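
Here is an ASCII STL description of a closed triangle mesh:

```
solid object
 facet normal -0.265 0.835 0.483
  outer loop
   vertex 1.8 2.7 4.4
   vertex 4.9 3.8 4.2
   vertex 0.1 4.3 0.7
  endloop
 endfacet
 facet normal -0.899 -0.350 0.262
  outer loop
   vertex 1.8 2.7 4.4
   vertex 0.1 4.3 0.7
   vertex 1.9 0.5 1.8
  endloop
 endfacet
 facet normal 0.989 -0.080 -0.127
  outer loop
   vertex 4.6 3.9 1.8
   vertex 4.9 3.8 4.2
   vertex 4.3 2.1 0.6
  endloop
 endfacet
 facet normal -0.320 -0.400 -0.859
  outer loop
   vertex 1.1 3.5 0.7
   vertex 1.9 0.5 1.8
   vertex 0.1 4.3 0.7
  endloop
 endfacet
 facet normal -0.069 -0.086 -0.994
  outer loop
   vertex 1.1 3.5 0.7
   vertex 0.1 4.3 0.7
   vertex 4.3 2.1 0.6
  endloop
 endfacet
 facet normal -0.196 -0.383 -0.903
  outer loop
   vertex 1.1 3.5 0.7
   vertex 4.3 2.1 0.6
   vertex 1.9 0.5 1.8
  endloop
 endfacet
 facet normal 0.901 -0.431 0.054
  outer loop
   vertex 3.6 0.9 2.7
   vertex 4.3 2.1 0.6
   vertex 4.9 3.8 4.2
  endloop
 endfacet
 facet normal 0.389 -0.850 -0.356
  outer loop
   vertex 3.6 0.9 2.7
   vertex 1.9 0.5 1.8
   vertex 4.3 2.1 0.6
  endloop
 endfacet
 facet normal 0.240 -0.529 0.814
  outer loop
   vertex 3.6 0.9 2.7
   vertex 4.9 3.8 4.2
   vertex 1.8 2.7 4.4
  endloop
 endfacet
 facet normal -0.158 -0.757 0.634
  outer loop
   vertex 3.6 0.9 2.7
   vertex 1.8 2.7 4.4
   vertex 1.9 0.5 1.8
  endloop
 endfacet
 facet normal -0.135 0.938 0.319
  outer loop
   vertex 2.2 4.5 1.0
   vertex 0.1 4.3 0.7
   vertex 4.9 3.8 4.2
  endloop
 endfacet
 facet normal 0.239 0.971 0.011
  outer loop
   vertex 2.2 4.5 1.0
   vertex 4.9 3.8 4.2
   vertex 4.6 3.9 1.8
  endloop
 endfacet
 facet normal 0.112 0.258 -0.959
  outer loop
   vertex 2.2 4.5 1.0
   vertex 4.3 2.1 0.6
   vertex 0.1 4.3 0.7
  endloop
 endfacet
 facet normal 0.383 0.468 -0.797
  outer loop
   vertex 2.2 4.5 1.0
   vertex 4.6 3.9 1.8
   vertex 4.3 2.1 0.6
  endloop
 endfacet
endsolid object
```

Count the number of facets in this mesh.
14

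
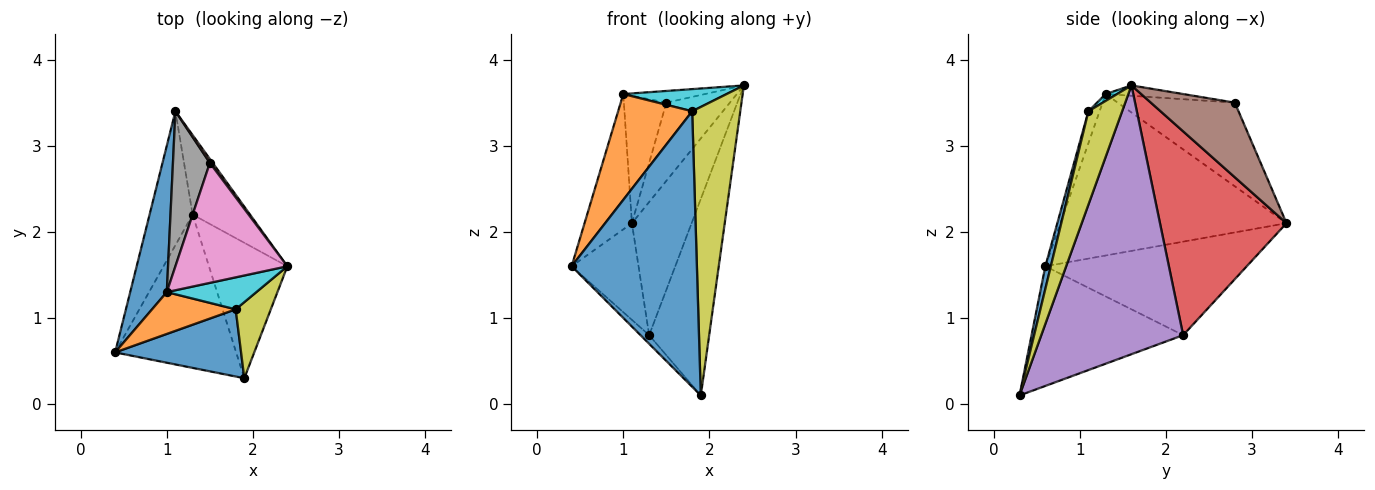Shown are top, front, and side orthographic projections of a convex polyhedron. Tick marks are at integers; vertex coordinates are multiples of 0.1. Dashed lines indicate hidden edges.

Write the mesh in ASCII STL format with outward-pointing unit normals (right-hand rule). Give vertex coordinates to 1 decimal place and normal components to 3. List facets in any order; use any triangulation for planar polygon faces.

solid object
 facet normal -0.956 0.200 0.217
  outer loop
   vertex 1.0 1.3 3.6
   vertex 1.1 3.4 2.1
   vertex 0.4 0.6 1.6
  endloop
 endfacet
 facet normal -0.870 0.289 -0.400
  outer loop
   vertex 1.3 2.2 0.8
   vertex 0.4 0.6 1.6
   vertex 1.1 3.4 2.1
  endloop
 endfacet
 facet normal -0.703 0.040 -0.711
  outer loop
   vertex 1.3 2.2 0.8
   vertex 1.9 0.3 0.1
   vertex 0.4 0.6 1.6
  endloop
 endfacet
 facet normal 0.876 0.414 -0.247
  outer loop
   vertex 1.3 2.2 0.8
   vertex 1.1 3.4 2.1
   vertex 2.4 1.6 3.7
  endloop
 endfacet
 facet normal 0.889 0.376 -0.259
  outer loop
   vertex 1.3 2.2 0.8
   vertex 2.4 1.6 3.7
   vertex 1.9 0.3 0.1
  endloop
 endfacet
 facet normal 0.797 0.603 0.031
  outer loop
   vertex 1.5 2.8 3.5
   vertex 2.4 1.6 3.7
   vertex 1.1 3.4 2.1
  endloop
 endfacet
 facet normal -0.091 0.097 0.991
  outer loop
   vertex 1.5 2.8 3.5
   vertex 1.0 1.3 3.6
   vertex 2.4 1.6 3.7
  endloop
 endfacet
 facet normal -0.868 0.315 0.383
  outer loop
   vertex 1.5 2.8 3.5
   vertex 1.1 3.4 2.1
   vertex 1.0 1.3 3.6
  endloop
 endfacet
 facet normal 0.561 -0.800 0.211
  outer loop
   vertex 1.8 1.1 3.4
   vertex 1.9 0.3 0.1
   vertex 2.4 1.6 3.7
  endloop
 endfacet
 facet normal 0.063 -0.568 0.821
  outer loop
   vertex 1.8 1.1 3.4
   vertex 2.4 1.6 3.7
   vertex 1.0 1.3 3.6
  endloop
 endfacet
 facet normal 0.042 -0.971 0.237
  outer loop
   vertex 1.8 1.1 3.4
   vertex 0.4 0.6 1.6
   vertex 1.9 0.3 0.1
  endloop
 endfacet
 facet normal -0.139 -0.921 0.364
  outer loop
   vertex 1.8 1.1 3.4
   vertex 1.0 1.3 3.6
   vertex 0.4 0.6 1.6
  endloop
 endfacet
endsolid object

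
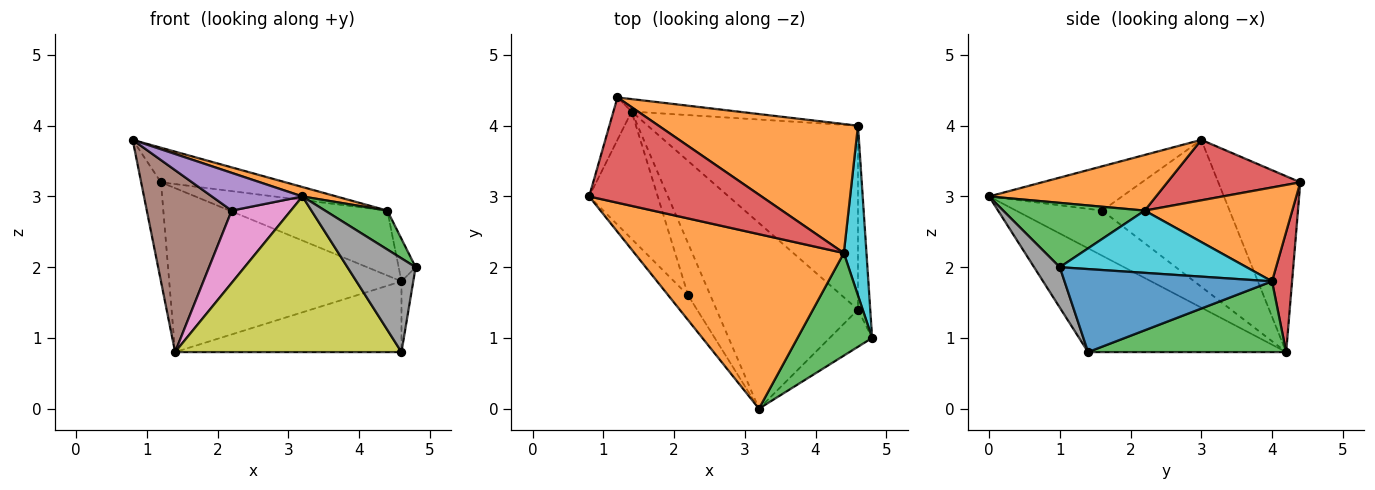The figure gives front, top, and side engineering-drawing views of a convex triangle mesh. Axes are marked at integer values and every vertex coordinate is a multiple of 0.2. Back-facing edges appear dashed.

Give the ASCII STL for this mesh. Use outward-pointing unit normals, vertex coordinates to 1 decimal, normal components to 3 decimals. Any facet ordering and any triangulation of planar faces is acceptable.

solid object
 facet normal -0.967 0.233 -0.100
  outer loop
   vertex 1.2 4.4 3.2
   vertex 1.4 4.2 0.8
   vertex 0.8 3.0 3.8
  endloop
 endfacet
 facet normal 0.256 -0.052 0.965
  outer loop
   vertex 4.4 2.2 2.8
   vertex 0.8 3.0 3.8
   vertex 3.2 0.0 3.0
  endloop
 endfacet
 facet normal 0.628 -0.276 0.728
  outer loop
   vertex 4.4 2.2 2.8
   vertex 3.2 0.0 3.0
   vertex 4.8 1.0 2.0
  endloop
 endfacet
 facet normal 0.316 0.296 0.901
  outer loop
   vertex 4.4 2.2 2.8
   vertex 1.2 4.4 3.2
   vertex 0.8 3.0 3.8
  endloop
 endfacet
 facet normal -0.775 -0.528 -0.346
  outer loop
   vertex 2.2 1.6 2.8
   vertex 3.2 0.0 3.0
   vertex 0.8 3.0 3.8
  endloop
 endfacet
 facet normal -0.776 -0.517 -0.362
  outer loop
   vertex 2.2 1.6 2.8
   vertex 0.8 3.0 3.8
   vertex 1.4 4.2 0.8
  endloop
 endfacet
 facet normal -0.764 -0.524 -0.376
  outer loop
   vertex 2.2 1.6 2.8
   vertex 1.4 4.2 0.8
   vertex 3.2 0.0 3.0
  endloop
 endfacet
 facet normal 0.331 -0.877 -0.348
  outer loop
   vertex 4.6 1.4 0.8
   vertex 4.8 1.0 2.0
   vertex 3.2 0.0 3.0
  endloop
 endfacet
 facet normal -0.490 -0.560 -0.668
  outer loop
   vertex 4.6 1.4 0.8
   vertex 3.2 0.0 3.0
   vertex 1.4 4.2 0.8
  endloop
 endfacet
 facet normal 0.936 0.085 0.341
  outer loop
   vertex 4.6 4.0 1.8
   vertex 4.4 2.2 2.8
   vertex 4.8 1.0 2.0
  endloop
 endfacet
 facet normal 0.988 0.056 -0.146
  outer loop
   vertex 4.6 4.0 1.8
   vertex 4.8 1.0 2.0
   vertex 4.6 1.4 0.8
  endloop
 endfacet
 facet normal 0.388 0.414 0.823
  outer loop
   vertex 4.6 4.0 1.8
   vertex 1.2 4.4 3.2
   vertex 4.4 2.2 2.8
  endloop
 endfacet
 facet normal 0.300 0.342 -0.890
  outer loop
   vertex 4.6 4.0 1.8
   vertex 4.6 1.4 0.8
   vertex 1.4 4.2 0.8
  endloop
 endfacet
 facet normal 0.086 0.993 -0.076
  outer loop
   vertex 4.6 4.0 1.8
   vertex 1.4 4.2 0.8
   vertex 1.2 4.4 3.2
  endloop
 endfacet
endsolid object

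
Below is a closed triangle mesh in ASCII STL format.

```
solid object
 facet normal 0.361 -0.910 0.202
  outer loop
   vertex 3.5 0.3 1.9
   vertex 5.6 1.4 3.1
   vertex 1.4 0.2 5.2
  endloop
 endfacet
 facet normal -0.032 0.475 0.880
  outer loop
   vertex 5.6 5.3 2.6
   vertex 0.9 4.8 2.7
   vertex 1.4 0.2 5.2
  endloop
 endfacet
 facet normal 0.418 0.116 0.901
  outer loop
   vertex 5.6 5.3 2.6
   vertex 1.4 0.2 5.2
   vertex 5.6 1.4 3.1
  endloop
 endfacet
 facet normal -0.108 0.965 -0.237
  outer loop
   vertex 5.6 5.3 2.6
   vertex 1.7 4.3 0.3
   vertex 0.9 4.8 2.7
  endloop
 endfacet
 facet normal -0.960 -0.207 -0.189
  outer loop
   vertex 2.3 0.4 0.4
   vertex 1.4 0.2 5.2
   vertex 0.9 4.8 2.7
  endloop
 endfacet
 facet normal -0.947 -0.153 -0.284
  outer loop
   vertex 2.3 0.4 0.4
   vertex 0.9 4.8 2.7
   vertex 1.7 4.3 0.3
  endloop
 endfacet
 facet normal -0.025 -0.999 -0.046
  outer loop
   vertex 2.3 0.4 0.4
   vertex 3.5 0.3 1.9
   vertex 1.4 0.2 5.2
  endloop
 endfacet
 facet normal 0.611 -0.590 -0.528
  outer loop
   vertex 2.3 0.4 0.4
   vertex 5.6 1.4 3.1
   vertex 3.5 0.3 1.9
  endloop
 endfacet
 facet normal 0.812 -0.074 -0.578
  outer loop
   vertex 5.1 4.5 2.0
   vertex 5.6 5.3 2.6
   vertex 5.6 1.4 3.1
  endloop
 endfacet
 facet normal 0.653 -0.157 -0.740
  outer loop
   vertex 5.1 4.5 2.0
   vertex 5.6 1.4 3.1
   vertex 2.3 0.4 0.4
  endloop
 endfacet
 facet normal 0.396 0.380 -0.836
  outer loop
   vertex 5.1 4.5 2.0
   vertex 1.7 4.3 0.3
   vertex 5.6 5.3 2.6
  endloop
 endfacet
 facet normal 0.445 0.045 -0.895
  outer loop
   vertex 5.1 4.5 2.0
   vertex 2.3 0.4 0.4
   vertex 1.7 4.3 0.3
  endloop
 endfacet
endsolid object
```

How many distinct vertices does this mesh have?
8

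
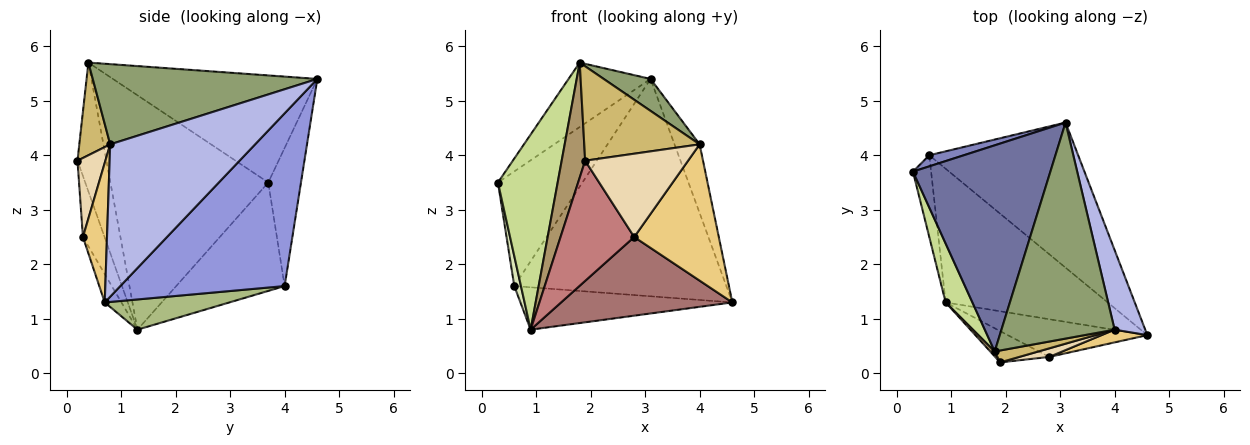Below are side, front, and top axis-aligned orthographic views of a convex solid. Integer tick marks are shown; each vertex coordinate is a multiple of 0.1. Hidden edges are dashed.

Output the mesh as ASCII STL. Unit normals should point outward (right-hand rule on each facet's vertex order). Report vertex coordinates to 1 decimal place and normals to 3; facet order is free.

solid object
 facet normal -0.597 0.239 0.766
  outer loop
   vertex 1.8 0.4 5.7
   vertex 3.1 4.6 5.4
   vertex 0.3 3.7 3.5
  endloop
 endfacet
 facet normal -0.360 0.929 0.090
  outer loop
   vertex 0.6 4.0 1.6
   vertex 0.3 3.7 3.5
   vertex 3.1 4.6 5.4
  endloop
 endfacet
 facet normal 0.542 0.699 -0.467
  outer loop
   vertex 0.6 4.0 1.6
   vertex 3.1 4.6 5.4
   vertex 4.6 0.7 1.3
  endloop
 endfacet
 facet normal 0.967 0.168 0.194
  outer loop
   vertex 4.0 0.8 4.2
   vertex 4.6 0.7 1.3
   vertex 3.1 4.6 5.4
  endloop
 endfacet
 facet normal 0.574 -0.120 0.810
  outer loop
   vertex 4.0 0.8 4.2
   vertex 3.1 4.6 5.4
   vertex 1.8 0.4 5.7
  endloop
 endfacet
 facet normal 0.175 0.298 -0.939
  outer loop
   vertex 0.9 1.3 0.8
   vertex 0.6 4.0 1.6
   vertex 4.6 0.7 1.3
  endloop
 endfacet
 facet normal -0.930 -0.352 0.106
  outer loop
   vertex 0.9 1.3 0.8
   vertex 1.8 0.4 5.7
   vertex 0.3 3.7 3.5
  endloop
 endfacet
 facet normal -0.984 -0.060 -0.165
  outer loop
   vertex 0.9 1.3 0.8
   vertex 0.3 3.7 3.5
   vertex 0.6 4.0 1.6
  endloop
 endfacet
 facet normal -0.776 -0.630 0.027
  outer loop
   vertex 1.9 0.2 3.9
   vertex 1.8 0.4 5.7
   vertex 0.9 1.3 0.8
  endloop
 endfacet
 facet normal 0.257 -0.959 0.121
  outer loop
   vertex 1.9 0.2 3.9
   vertex 4.0 0.8 4.2
   vertex 1.8 0.4 5.7
  endloop
 endfacet
 facet normal 0.272 -0.958 0.089
  outer loop
   vertex 2.8 0.3 2.5
   vertex 4.6 0.7 1.3
   vertex 4.0 0.8 4.2
  endloop
 endfacet
 facet normal 0.260 -0.960 0.099
  outer loop
   vertex 2.8 0.3 2.5
   vertex 4.0 0.8 4.2
   vertex 1.9 0.2 3.9
  endloop
 endfacet
 facet normal -0.087 -0.898 -0.431
  outer loop
   vertex 2.8 0.3 2.5
   vertex 0.9 1.3 0.8
   vertex 4.6 0.7 1.3
  endloop
 endfacet
 facet normal -0.273 -0.931 -0.242
  outer loop
   vertex 2.8 0.3 2.5
   vertex 1.9 0.2 3.9
   vertex 0.9 1.3 0.8
  endloop
 endfacet
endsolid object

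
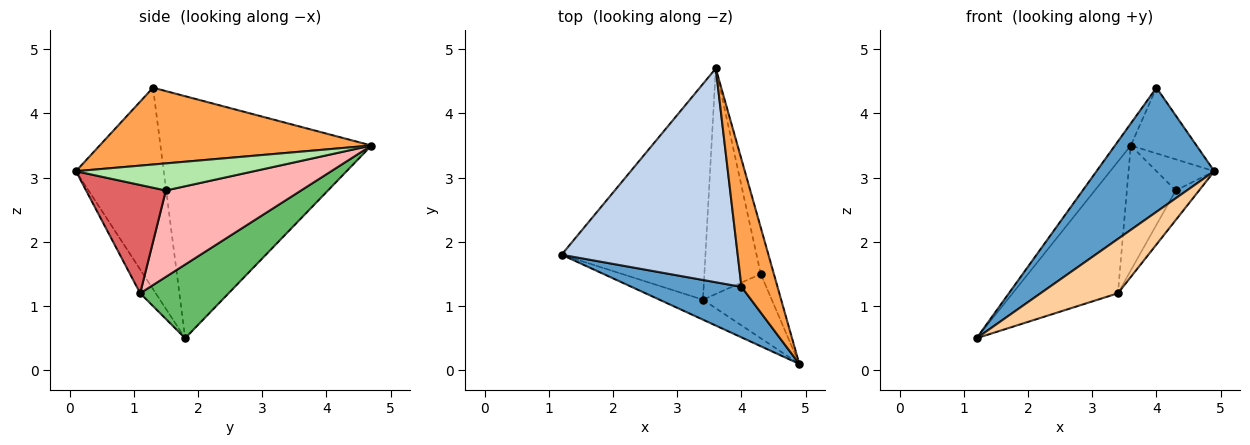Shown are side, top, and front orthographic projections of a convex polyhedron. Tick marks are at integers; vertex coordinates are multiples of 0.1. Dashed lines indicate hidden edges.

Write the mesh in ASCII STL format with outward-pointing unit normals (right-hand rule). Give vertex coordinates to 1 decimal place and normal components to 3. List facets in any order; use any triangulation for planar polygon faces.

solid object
 facet normal -0.568 -0.762 0.310
  outer loop
   vertex 4.0 1.3 4.4
   vertex 1.2 1.8 0.5
   vertex 4.9 0.1 3.1
  endloop
 endfacet
 facet normal -0.807 0.060 0.587
  outer loop
   vertex 4.0 1.3 4.4
   vertex 3.6 4.7 3.5
   vertex 1.2 1.8 0.5
  endloop
 endfacet
 facet normal 0.884 0.214 0.415
  outer loop
   vertex 4.0 1.3 4.4
   vertex 4.9 0.1 3.1
   vertex 3.6 4.7 3.5
  endloop
 endfacet
 facet normal -0.186 -0.922 -0.339
  outer loop
   vertex 3.4 1.1 1.2
   vertex 4.9 0.1 3.1
   vertex 1.2 1.8 0.5
  endloop
 endfacet
 facet normal 0.401 0.477 -0.782
  outer loop
   vertex 3.4 1.1 1.2
   vertex 1.2 1.8 0.5
   vertex 3.6 4.7 3.5
  endloop
 endfacet
 facet normal 0.864 0.281 -0.419
  outer loop
   vertex 4.3 1.5 2.8
   vertex 3.6 4.7 3.5
   vertex 4.9 0.1 3.1
  endloop
 endfacet
 facet normal 0.819 0.240 -0.521
  outer loop
   vertex 4.3 1.5 2.8
   vertex 4.9 0.1 3.1
   vertex 3.4 1.1 1.2
  endloop
 endfacet
 facet normal 0.801 0.290 -0.523
  outer loop
   vertex 4.3 1.5 2.8
   vertex 3.4 1.1 1.2
   vertex 3.6 4.7 3.5
  endloop
 endfacet
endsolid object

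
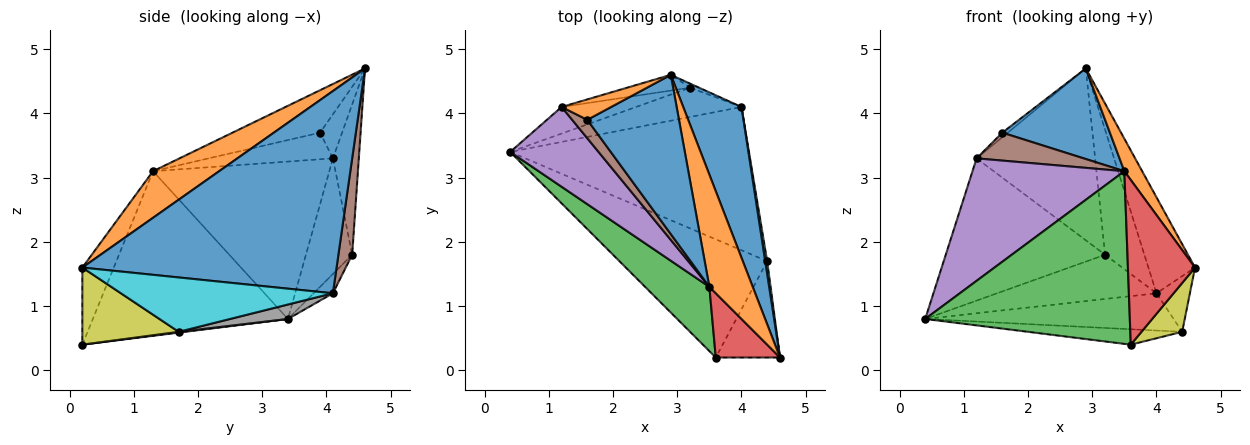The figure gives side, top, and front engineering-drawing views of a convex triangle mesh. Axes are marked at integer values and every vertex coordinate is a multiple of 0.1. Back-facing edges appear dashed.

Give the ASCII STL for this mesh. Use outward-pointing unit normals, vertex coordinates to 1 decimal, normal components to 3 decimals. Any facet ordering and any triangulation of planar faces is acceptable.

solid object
 facet normal 0.946 0.174 0.273
  outer loop
   vertex 4.0 4.1 1.2
   vertex 2.9 4.6 4.7
   vertex 4.6 0.2 1.6
  endloop
 endfacet
 facet normal 0.718 -0.194 0.669
  outer loop
   vertex 3.5 1.3 3.1
   vertex 4.6 0.2 1.6
   vertex 2.9 4.6 4.7
  endloop
 endfacet
 facet normal -0.666 -0.699 0.260
  outer loop
   vertex 3.5 1.3 3.1
   vertex 0.4 3.4 0.8
   vertex 3.6 0.2 0.4
  endloop
 endfacet
 facet normal -0.400 -0.854 0.333
  outer loop
   vertex 3.5 1.3 3.1
   vertex 3.6 0.2 0.4
   vertex 4.6 0.2 1.6
  endloop
 endfacet
 facet normal -0.100 0.830 -0.549
  outer loop
   vertex 3.2 4.4 1.8
   vertex 4.0 4.1 1.2
   vertex 0.4 3.4 0.8
  endloop
 endfacet
 facet normal 0.331 0.943 -0.031
  outer loop
   vertex 3.2 4.4 1.8
   vertex 2.9 4.6 4.7
   vertex 4.0 4.1 1.2
  endloop
 endfacet
 facet normal 0.005 0.129 -0.992
  outer loop
   vertex 4.4 1.7 0.6
   vertex 3.6 0.2 0.4
   vertex 0.4 3.4 0.8
  endloop
 endfacet
 facet normal 0.058 0.251 -0.966
  outer loop
   vertex 4.4 1.7 0.6
   vertex 0.4 3.4 0.8
   vertex 4.0 4.1 1.2
  endloop
 endfacet
 facet normal 0.731 -0.309 -0.609
  outer loop
   vertex 4.4 1.7 0.6
   vertex 4.6 0.2 1.6
   vertex 3.6 0.2 0.4
  endloop
 endfacet
 facet normal 0.987 0.156 0.036
  outer loop
   vertex 4.4 1.7 0.6
   vertex 4.0 4.1 1.2
   vertex 4.6 0.2 1.6
  endloop
 endfacet
 facet normal -0.373 -0.459 0.806
  outer loop
   vertex 1.6 3.9 3.7
   vertex 3.5 1.3 3.1
   vertex 2.9 4.6 4.7
  endloop
 endfacet
 facet normal -0.655 0.164 0.737
  outer loop
   vertex 1.2 4.1 3.3
   vertex 1.6 3.9 3.7
   vertex 2.9 4.6 4.7
  endloop
 endfacet
 facet normal -0.274 0.945 -0.177
  outer loop
   vertex 1.2 4.1 3.3
   vertex 3.2 4.4 1.8
   vertex 0.4 3.4 0.8
  endloop
 endfacet
 facet normal -0.213 0.973 -0.089
  outer loop
   vertex 1.2 4.1 3.3
   vertex 2.9 4.6 4.7
   vertex 3.2 4.4 1.8
  endloop
 endfacet
 facet normal -0.697 -0.601 0.391
  outer loop
   vertex 1.2 4.1 3.3
   vertex 0.4 3.4 0.8
   vertex 3.5 1.3 3.1
  endloop
 endfacet
 facet normal -0.696 -0.600 0.396
  outer loop
   vertex 1.2 4.1 3.3
   vertex 3.5 1.3 3.1
   vertex 1.6 3.9 3.7
  endloop
 endfacet
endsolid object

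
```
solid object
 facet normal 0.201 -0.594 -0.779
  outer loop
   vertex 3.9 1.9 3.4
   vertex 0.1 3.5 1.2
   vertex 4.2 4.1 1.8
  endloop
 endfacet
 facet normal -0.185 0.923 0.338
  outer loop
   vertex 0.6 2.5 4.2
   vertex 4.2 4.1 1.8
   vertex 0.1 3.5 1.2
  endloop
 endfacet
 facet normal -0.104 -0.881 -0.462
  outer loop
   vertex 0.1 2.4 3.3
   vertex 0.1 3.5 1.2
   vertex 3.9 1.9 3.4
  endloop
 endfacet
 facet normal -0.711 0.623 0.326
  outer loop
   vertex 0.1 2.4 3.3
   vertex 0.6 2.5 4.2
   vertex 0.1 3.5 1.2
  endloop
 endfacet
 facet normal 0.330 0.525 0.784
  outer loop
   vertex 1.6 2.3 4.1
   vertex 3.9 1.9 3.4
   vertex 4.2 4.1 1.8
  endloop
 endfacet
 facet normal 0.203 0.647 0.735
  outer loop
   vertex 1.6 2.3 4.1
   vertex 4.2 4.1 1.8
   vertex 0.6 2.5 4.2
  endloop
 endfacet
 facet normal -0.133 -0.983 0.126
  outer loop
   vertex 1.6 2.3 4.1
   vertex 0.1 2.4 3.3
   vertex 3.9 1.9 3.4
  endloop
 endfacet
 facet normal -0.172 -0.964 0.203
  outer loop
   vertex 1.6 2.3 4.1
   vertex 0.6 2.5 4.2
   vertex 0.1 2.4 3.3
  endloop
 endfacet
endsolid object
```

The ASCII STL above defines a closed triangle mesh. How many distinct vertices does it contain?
6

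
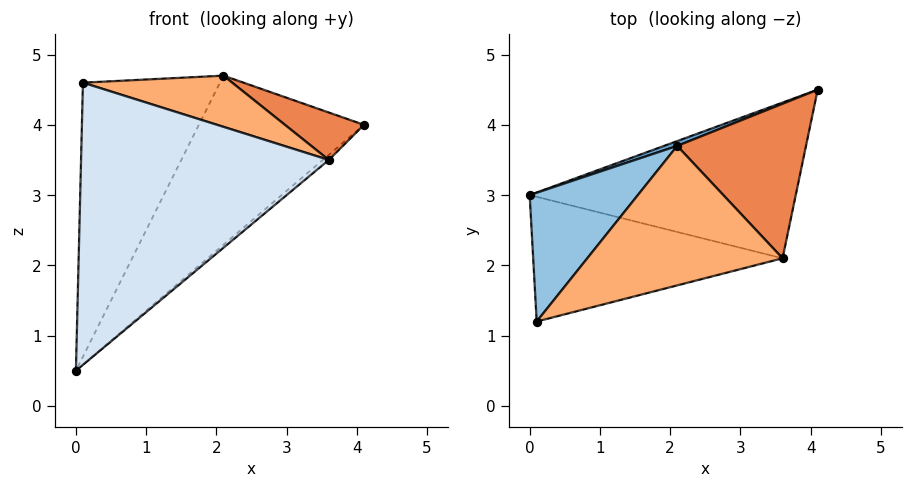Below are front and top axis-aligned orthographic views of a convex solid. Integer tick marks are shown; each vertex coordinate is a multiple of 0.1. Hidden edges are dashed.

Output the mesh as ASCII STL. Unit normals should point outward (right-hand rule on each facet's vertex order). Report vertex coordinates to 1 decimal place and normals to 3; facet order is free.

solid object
 facet normal -0.363 0.931 0.026
  outer loop
   vertex 2.1 3.7 4.7
   vertex 4.1 4.5 4.0
   vertex 0.0 3.0 0.5
  endloop
 endfacet
 facet normal -0.755 0.593 0.279
  outer loop
   vertex 2.1 3.7 4.7
   vertex 0.0 3.0 0.5
   vertex 0.1 1.2 4.6
  endloop
 endfacet
 facet normal 0.644 0.025 -0.765
  outer loop
   vertex 3.6 2.1 3.5
   vertex 0.0 3.0 0.5
   vertex 4.1 4.5 4.0
  endloop
 endfacet
 facet normal 0.108 -0.909 -0.402
  outer loop
   vertex 3.6 2.1 3.5
   vertex 0.1 1.2 4.6
   vertex 0.0 3.0 0.5
  endloop
 endfacet
 facet normal 0.412 -0.267 0.871
  outer loop
   vertex 3.6 2.1 3.5
   vertex 4.1 4.5 4.0
   vertex 2.1 3.7 4.7
  endloop
 endfacet
 facet normal 0.358 -0.322 0.877
  outer loop
   vertex 3.6 2.1 3.5
   vertex 2.1 3.7 4.7
   vertex 0.1 1.2 4.6
  endloop
 endfacet
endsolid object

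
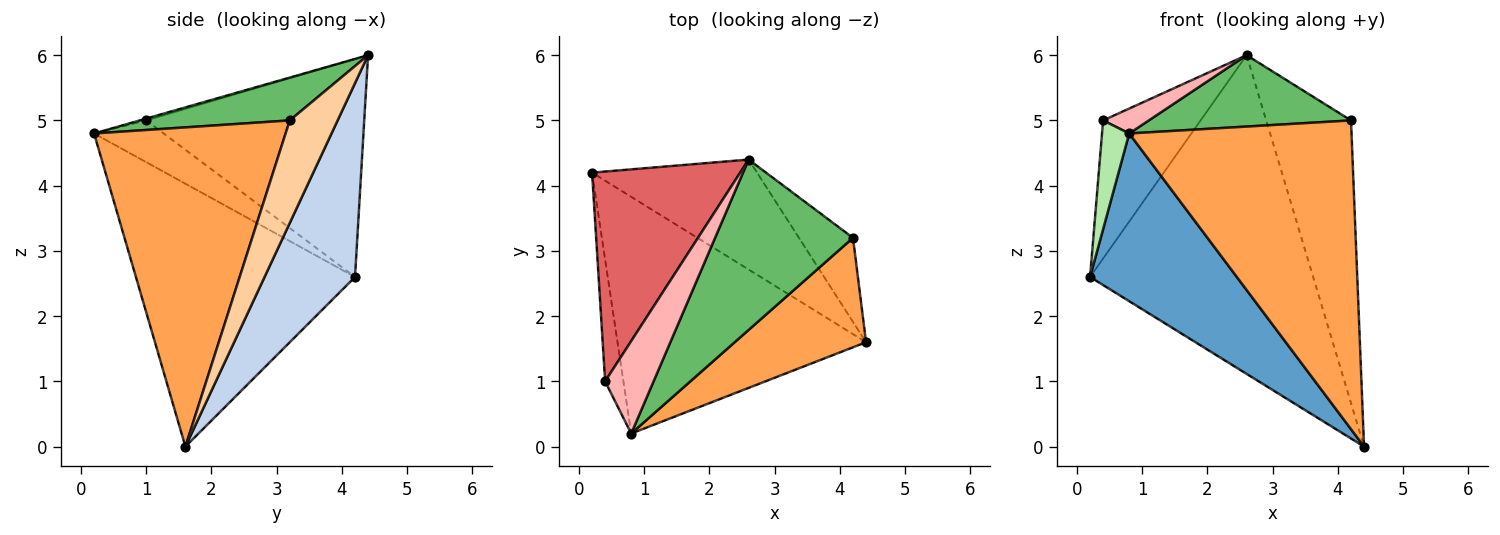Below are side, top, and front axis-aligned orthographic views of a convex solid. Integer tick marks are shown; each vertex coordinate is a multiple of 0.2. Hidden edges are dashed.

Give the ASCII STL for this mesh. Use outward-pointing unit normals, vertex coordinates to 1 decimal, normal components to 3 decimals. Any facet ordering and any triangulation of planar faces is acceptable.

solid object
 facet normal -0.653 -0.438 -0.618
  outer loop
   vertex 0.8 0.2 4.8
   vertex 0.2 4.2 2.6
   vertex 4.4 1.6 0.0
  endloop
 endfacet
 facet normal 0.358 0.883 -0.305
  outer loop
   vertex 2.6 4.4 6.0
   vertex 4.4 1.6 0.0
   vertex 0.2 4.2 2.6
  endloop
 endfacet
 facet normal 0.630 -0.732 0.259
  outer loop
   vertex 4.2 3.2 5.0
   vertex 0.8 0.2 4.8
   vertex 4.4 1.6 0.0
  endloop
 endfacet
 facet normal 0.476 0.843 -0.251
  outer loop
   vertex 4.2 3.2 5.0
   vertex 4.4 1.6 0.0
   vertex 2.6 4.4 6.0
  endloop
 endfacet
 facet normal 0.276 -0.371 0.887
  outer loop
   vertex 4.2 3.2 5.0
   vertex 2.6 4.4 6.0
   vertex 0.8 0.2 4.8
  endloop
 endfacet
 facet normal -0.863 -0.337 -0.377
  outer loop
   vertex 0.4 1.0 5.0
   vertex 0.2 4.2 2.6
   vertex 0.8 0.2 4.8
  endloop
 endfacet
 facet normal -0.776 0.347 0.527
  outer loop
   vertex 0.4 1.0 5.0
   vertex 2.6 4.4 6.0
   vertex 0.2 4.2 2.6
  endloop
 endfacet
 facet normal -0.037 -0.260 0.965
  outer loop
   vertex 0.4 1.0 5.0
   vertex 0.8 0.2 4.8
   vertex 2.6 4.4 6.0
  endloop
 endfacet
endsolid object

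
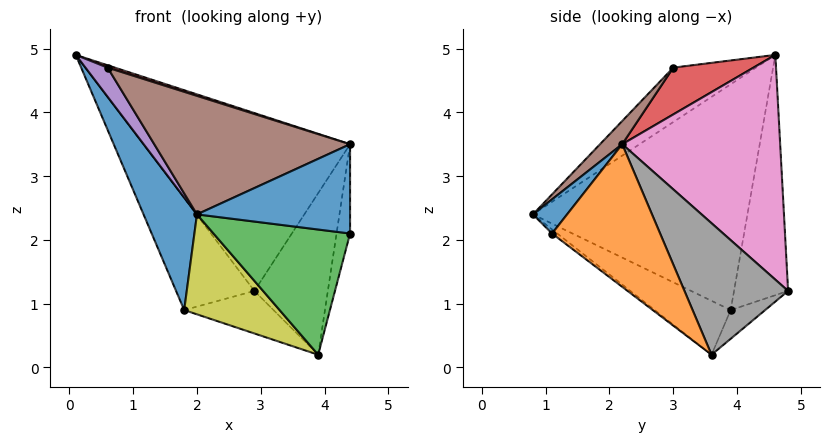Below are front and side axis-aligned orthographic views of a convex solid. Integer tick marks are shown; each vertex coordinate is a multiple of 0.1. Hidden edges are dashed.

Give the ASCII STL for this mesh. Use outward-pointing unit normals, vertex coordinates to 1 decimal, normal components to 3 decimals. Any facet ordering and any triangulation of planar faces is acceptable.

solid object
 facet normal 0.173 -0.774 0.609
  outer loop
   vertex 4.4 1.1 2.1
   vertex 4.4 2.2 3.5
   vertex 2.0 0.8 2.4
  endloop
 endfacet
 facet normal 0.988 0.124 -0.097
  outer loop
   vertex 4.4 1.1 2.1
   vertex 3.9 3.6 0.2
   vertex 4.4 2.2 3.5
  endloop
 endfacet
 facet normal -0.023 -0.608 -0.794
  outer loop
   vertex 4.4 1.1 2.1
   vertex 2.0 0.8 2.4
   vertex 3.9 3.6 0.2
  endloop
 endfacet
 facet normal 0.296 -0.027 0.955
  outer loop
   vertex 0.6 3.0 4.7
   vertex 4.4 2.2 3.5
   vertex 0.1 4.6 4.9
  endloop
 endfacet
 facet normal -0.914 -0.246 -0.322
  outer loop
   vertex 0.6 3.0 4.7
   vertex 0.1 4.6 4.9
   vertex 2.0 0.8 2.4
  endloop
 endfacet
 facet normal 0.079 -0.696 0.714
  outer loop
   vertex 0.6 3.0 4.7
   vertex 2.0 0.8 2.4
   vertex 4.4 2.2 3.5
  endloop
 endfacet
 facet normal 0.542 0.710 0.449
  outer loop
   vertex 2.9 4.8 1.2
   vertex 0.1 4.6 4.9
   vertex 4.4 2.2 3.5
  endloop
 endfacet
 facet normal 0.810 0.574 0.121
  outer loop
   vertex 2.9 4.8 1.2
   vertex 4.4 2.2 3.5
   vertex 3.9 3.6 0.2
  endloop
 endfacet
 facet normal -0.340 -0.427 -0.838
  outer loop
   vertex 1.8 3.9 0.9
   vertex 3.9 3.6 0.2
   vertex 2.0 0.8 2.4
  endloop
 endfacet
 facet normal -0.202 0.522 -0.828
  outer loop
   vertex 1.8 3.9 0.9
   vertex 2.9 4.8 1.2
   vertex 3.9 3.6 0.2
  endloop
 endfacet
 facet normal -0.910 -0.227 -0.347
  outer loop
   vertex 1.8 3.9 0.9
   vertex 2.0 0.8 2.4
   vertex 0.1 4.6 4.9
  endloop
 endfacet
 facet normal -0.530 0.768 -0.360
  outer loop
   vertex 1.8 3.9 0.9
   vertex 0.1 4.6 4.9
   vertex 2.9 4.8 1.2
  endloop
 endfacet
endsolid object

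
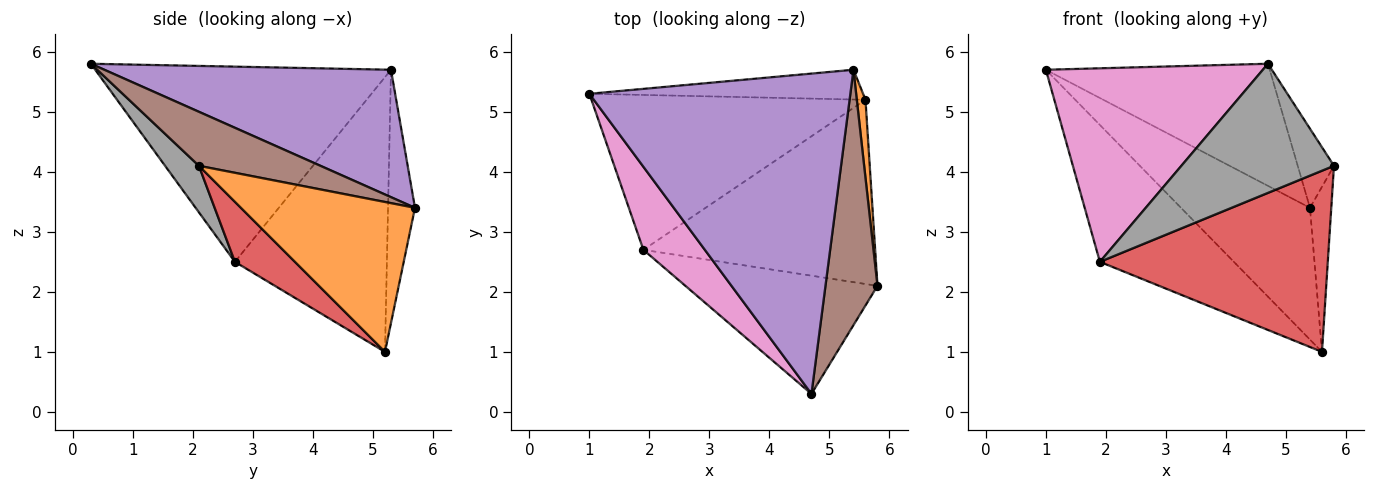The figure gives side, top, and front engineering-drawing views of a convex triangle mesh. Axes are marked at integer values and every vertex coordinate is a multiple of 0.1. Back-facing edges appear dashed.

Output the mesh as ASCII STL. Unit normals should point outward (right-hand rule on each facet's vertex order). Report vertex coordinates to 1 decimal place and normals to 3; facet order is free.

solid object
 facet normal -0.200 0.956 -0.216
  outer loop
   vertex 5.6 5.2 1.0
   vertex 1.0 5.3 5.7
   vertex 5.4 5.7 3.4
  endloop
 endfacet
 facet normal 0.991 0.121 0.057
  outer loop
   vertex 5.6 5.2 1.0
   vertex 5.4 5.7 3.4
   vertex 5.8 2.1 4.1
  endloop
 endfacet
 facet normal -0.601 0.529 -0.599
  outer loop
   vertex 1.9 2.7 2.5
   vertex 1.0 5.3 5.7
   vertex 5.6 5.2 1.0
  endloop
 endfacet
 facet normal 0.182 -0.689 -0.701
  outer loop
   vertex 1.9 2.7 2.5
   vertex 5.6 5.2 1.0
   vertex 5.8 2.1 4.1
  endloop
 endfacet
 facet normal 0.415 0.324 0.850
  outer loop
   vertex 4.7 0.3 5.8
   vertex 5.4 5.7 3.4
   vertex 1.0 5.3 5.7
  endloop
 endfacet
 facet normal 0.704 0.210 0.678
  outer loop
   vertex 4.7 0.3 5.8
   vertex 5.8 2.1 4.1
   vertex 5.4 5.7 3.4
  endloop
 endfacet
 facet normal -0.781 -0.573 0.246
  outer loop
   vertex 4.7 0.3 5.8
   vertex 1.0 5.3 5.7
   vertex 1.9 2.7 2.5
  endloop
 endfacet
 facet normal 0.161 -0.728 -0.666
  outer loop
   vertex 4.7 0.3 5.8
   vertex 1.9 2.7 2.5
   vertex 5.8 2.1 4.1
  endloop
 endfacet
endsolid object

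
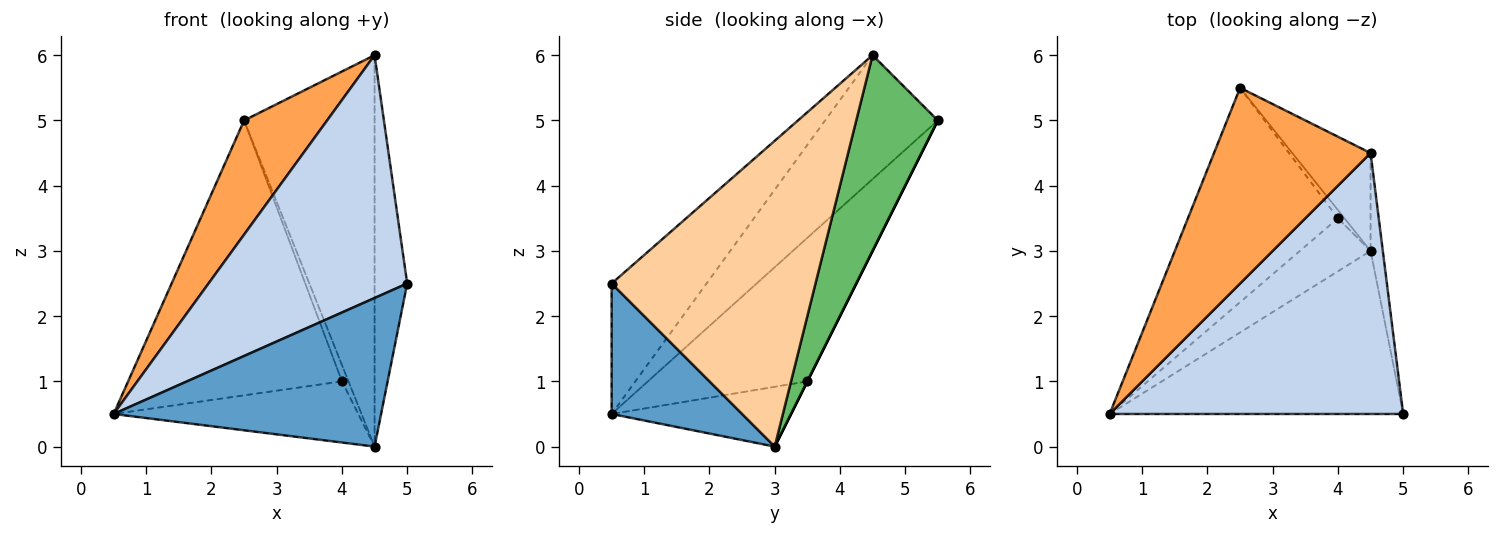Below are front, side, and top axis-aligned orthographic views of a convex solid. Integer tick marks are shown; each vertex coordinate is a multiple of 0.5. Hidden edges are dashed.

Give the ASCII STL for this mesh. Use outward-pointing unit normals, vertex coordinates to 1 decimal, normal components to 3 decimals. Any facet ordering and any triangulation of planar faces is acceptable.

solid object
 facet normal 0.312 -0.640 -0.702
  outer loop
   vertex 4.5 3.0 0.0
   vertex 5.0 0.5 2.5
   vertex 0.5 0.5 0.5
  endloop
 endfacet
 facet normal -0.309 -0.648 0.696
  outer loop
   vertex 4.5 4.5 6.0
   vertex 0.5 0.5 0.5
   vertex 5.0 0.5 2.5
  endloop
 endfacet
 facet normal -0.564 -0.416 0.713
  outer loop
   vertex 4.5 4.5 6.0
   vertex 2.5 5.5 5.0
   vertex 0.5 0.5 0.5
  endloop
 endfacet
 facet normal 0.987 0.158 -0.039
  outer loop
   vertex 4.5 4.5 6.0
   vertex 5.0 0.5 2.5
   vertex 4.5 3.0 0.0
  endloop
 endfacet
 facet normal 0.518 0.830 -0.207
  outer loop
   vertex 4.5 4.5 6.0
   vertex 4.5 3.0 0.0
   vertex 2.5 5.5 5.0
  endloop
 endfacet
 facet normal -0.507 0.680 -0.530
  outer loop
   vertex 4.0 3.5 1.0
   vertex 0.5 0.5 0.5
   vertex 2.5 5.5 5.0
  endloop
 endfacet
 facet normal -0.485 0.661 -0.573
  outer loop
   vertex 4.0 3.5 1.0
   vertex 4.5 3.0 0.0
   vertex 0.5 0.5 0.5
  endloop
 endfacet
 facet normal 0.000 0.894 -0.447
  outer loop
   vertex 4.0 3.5 1.0
   vertex 2.5 5.5 5.0
   vertex 4.5 3.0 0.0
  endloop
 endfacet
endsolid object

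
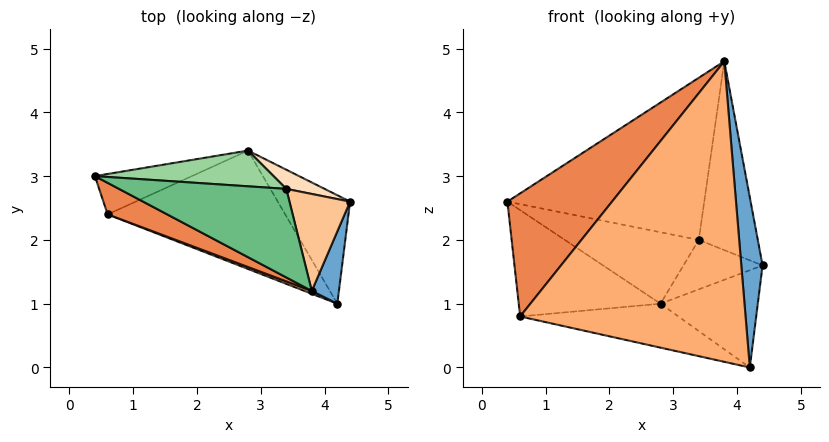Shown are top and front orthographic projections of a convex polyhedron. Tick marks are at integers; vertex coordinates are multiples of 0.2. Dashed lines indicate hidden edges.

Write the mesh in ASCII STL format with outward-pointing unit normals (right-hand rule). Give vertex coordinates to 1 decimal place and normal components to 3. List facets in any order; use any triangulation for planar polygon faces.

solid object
 facet normal 0.973 -0.212 0.090
  outer loop
   vertex 3.8 1.2 4.8
   vertex 4.2 1.0 0.0
   vertex 4.4 2.6 1.6
  endloop
 endfacet
 facet normal 0.523 0.569 -0.635
  outer loop
   vertex 2.8 3.4 1.0
   vertex 4.4 2.6 1.6
   vertex 4.2 1.0 0.0
  endloop
 endfacet
 facet normal -0.365 0.870 -0.331
  outer loop
   vertex 0.6 2.4 0.8
   vertex 0.4 3.0 2.6
   vertex 2.8 3.4 1.0
  endloop
 endfacet
 facet normal -0.073 0.347 -0.935
  outer loop
   vertex 0.6 2.4 0.8
   vertex 2.8 3.4 1.0
   vertex 4.2 1.0 0.0
  endloop
 endfacet
 facet normal -0.559 -0.804 0.206
  outer loop
   vertex 0.6 2.4 0.8
   vertex 3.8 1.2 4.8
   vertex 0.4 3.0 2.6
  endloop
 endfacet
 facet normal -0.361 -0.933 0.009
  outer loop
   vertex 0.6 2.4 0.8
   vertex 4.2 1.0 0.0
   vertex 3.8 1.2 4.8
  endloop
 endfacet
 facet normal 0.339 0.837 0.430
  outer loop
   vertex 3.4 2.8 2.0
   vertex 3.8 1.2 4.8
   vertex 4.4 2.6 1.6
  endloop
 endfacet
 facet normal 0.314 0.885 0.343
  outer loop
   vertex 3.4 2.8 2.0
   vertex 4.4 2.6 1.6
   vertex 2.8 3.4 1.0
  endloop
 endfacet
 facet normal 0.153 0.867 0.474
  outer loop
   vertex 3.4 2.8 2.0
   vertex 0.4 3.0 2.6
   vertex 3.8 1.2 4.8
  endloop
 endfacet
 facet normal 0.147 0.885 0.442
  outer loop
   vertex 3.4 2.8 2.0
   vertex 2.8 3.4 1.0
   vertex 0.4 3.0 2.6
  endloop
 endfacet
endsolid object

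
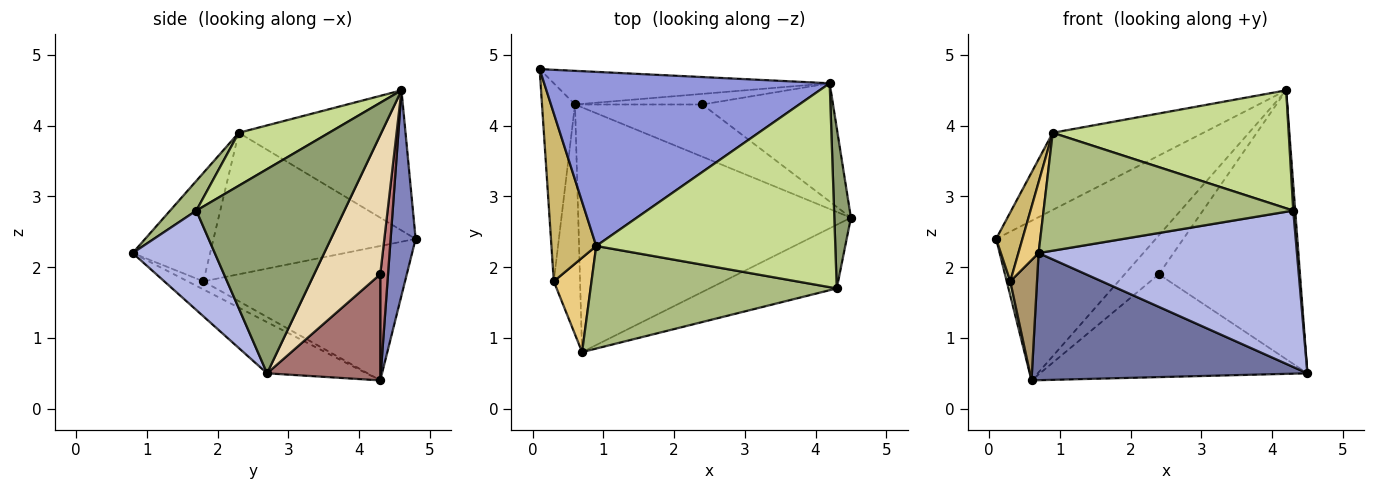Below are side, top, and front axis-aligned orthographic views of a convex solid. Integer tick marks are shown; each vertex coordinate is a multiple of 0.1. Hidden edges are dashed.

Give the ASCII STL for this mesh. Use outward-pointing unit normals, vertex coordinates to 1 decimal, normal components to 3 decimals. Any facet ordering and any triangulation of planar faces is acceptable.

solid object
 facet normal -0.164 -0.455 -0.875
  outer loop
   vertex 0.6 4.3 0.4
   vertex 4.5 2.7 0.5
   vertex 0.7 0.8 2.2
  endloop
 endfacet
 facet normal 0.152 0.967 -0.204
  outer loop
   vertex 0.6 4.3 0.4
   vertex 0.1 4.8 2.4
   vertex 4.2 4.6 4.5
  endloop
 endfacet
 facet normal -0.409 0.370 0.834
  outer loop
   vertex 0.9 2.3 3.9
   vertex 4.2 4.6 4.5
   vertex 0.1 4.8 2.4
  endloop
 endfacet
 facet normal 0.282 -0.888 -0.362
  outer loop
   vertex 4.3 1.7 2.8
   vertex 0.7 0.8 2.2
   vertex 4.5 2.7 0.5
  endloop
 endfacet
 facet normal 0.997 -0.013 0.081
  outer loop
   vertex 4.3 1.7 2.8
   vertex 4.5 2.7 0.5
   vertex 4.2 4.6 4.5
  endloop
 endfacet
 facet normal 0.079 -0.752 0.654
  outer loop
   vertex 4.3 1.7 2.8
   vertex 0.9 2.3 3.9
   vertex 0.7 0.8 2.2
  endloop
 endfacet
 facet normal 0.188 -0.492 0.850
  outer loop
   vertex 4.3 1.7 2.8
   vertex 4.2 4.6 4.5
   vertex 0.9 2.3 3.9
  endloop
 endfacet
 facet normal -0.971 -0.017 -0.238
  outer loop
   vertex 0.3 1.8 1.8
   vertex 0.1 4.8 2.4
   vertex 0.6 4.3 0.4
  endloop
 endfacet
 facet normal -0.263 -0.447 -0.855
  outer loop
   vertex 0.3 1.8 1.8
   vertex 0.6 4.3 0.4
   vertex 0.7 0.8 2.2
  endloop
 endfacet
 facet normal -0.946 -0.123 0.300
  outer loop
   vertex 0.3 1.8 1.8
   vertex 0.9 2.3 3.9
   vertex 0.1 4.8 2.4
  endloop
 endfacet
 facet normal -0.917 -0.239 0.319
  outer loop
   vertex 0.3 1.8 1.8
   vertex 0.7 0.8 2.2
   vertex 0.9 2.3 3.9
  endloop
 endfacet
 facet normal 0.394 0.841 -0.370
  outer loop
   vertex 2.4 4.3 1.9
   vertex 4.2 4.6 4.5
   vertex 4.5 2.7 0.5
  endloop
 endfacet
 facet normal 0.353 0.834 -0.424
  outer loop
   vertex 2.4 4.3 1.9
   vertex 4.5 2.7 0.5
   vertex 0.6 4.3 0.4
  endloop
 endfacet
 facet normal 0.214 0.942 -0.257
  outer loop
   vertex 2.4 4.3 1.9
   vertex 0.6 4.3 0.4
   vertex 4.2 4.6 4.5
  endloop
 endfacet
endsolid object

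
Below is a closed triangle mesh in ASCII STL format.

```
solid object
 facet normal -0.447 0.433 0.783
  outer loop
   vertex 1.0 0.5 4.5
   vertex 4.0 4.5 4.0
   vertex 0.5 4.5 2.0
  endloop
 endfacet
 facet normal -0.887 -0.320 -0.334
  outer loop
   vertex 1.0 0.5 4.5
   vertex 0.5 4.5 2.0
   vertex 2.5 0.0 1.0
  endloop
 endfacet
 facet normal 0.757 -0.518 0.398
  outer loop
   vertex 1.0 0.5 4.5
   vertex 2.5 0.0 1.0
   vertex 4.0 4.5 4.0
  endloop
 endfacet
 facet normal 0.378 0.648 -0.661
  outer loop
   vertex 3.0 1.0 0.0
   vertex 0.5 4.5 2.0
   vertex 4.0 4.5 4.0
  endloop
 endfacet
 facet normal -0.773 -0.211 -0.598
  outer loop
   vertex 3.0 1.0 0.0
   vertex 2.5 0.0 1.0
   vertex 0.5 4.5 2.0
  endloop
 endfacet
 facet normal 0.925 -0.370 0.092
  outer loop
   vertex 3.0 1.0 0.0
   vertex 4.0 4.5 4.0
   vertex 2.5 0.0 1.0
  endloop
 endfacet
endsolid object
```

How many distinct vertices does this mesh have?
5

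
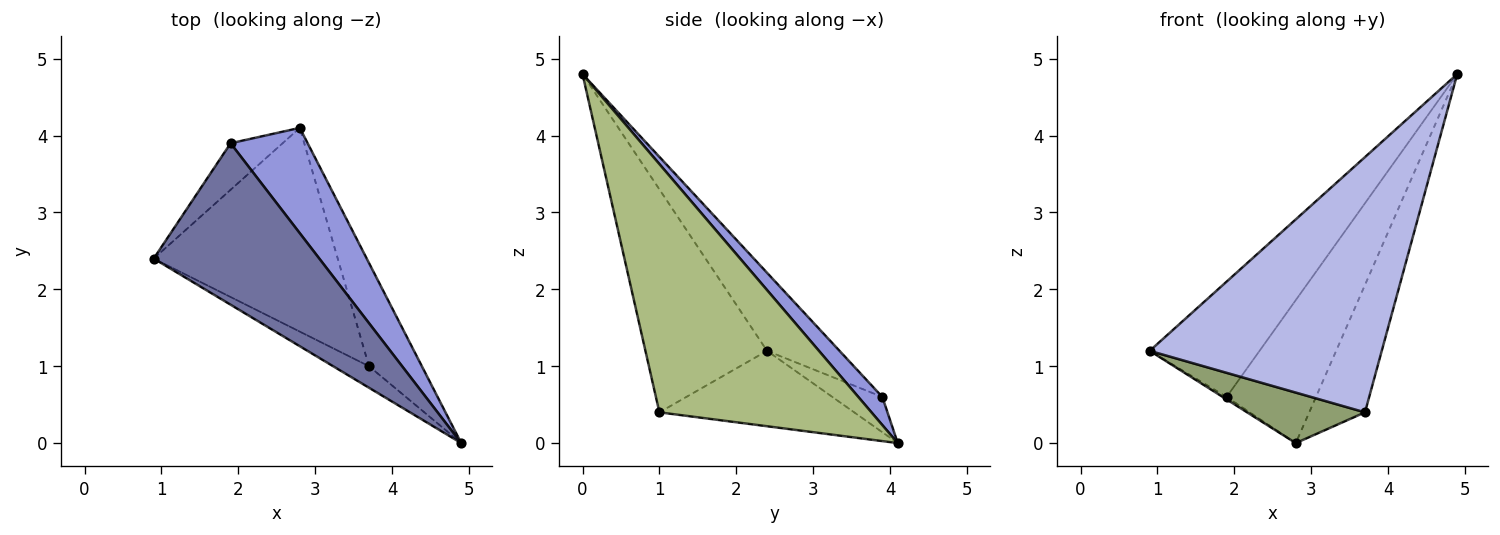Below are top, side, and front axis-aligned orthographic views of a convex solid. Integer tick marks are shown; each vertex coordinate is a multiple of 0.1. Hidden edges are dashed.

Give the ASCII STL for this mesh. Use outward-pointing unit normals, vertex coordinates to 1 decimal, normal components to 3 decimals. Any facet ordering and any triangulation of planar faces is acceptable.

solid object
 facet normal -0.358 0.543 0.760
  outer loop
   vertex 1.9 3.9 0.6
   vertex 0.9 2.4 1.2
   vertex 4.9 0.0 4.8
  endloop
 endfacet
 facet normal -0.561 0.043 -0.827
  outer loop
   vertex 1.9 3.9 0.6
   vertex 2.8 4.1 0.0
   vertex 0.9 2.4 1.2
  endloop
 endfacet
 facet normal 0.212 0.787 0.580
  outer loop
   vertex 1.9 3.9 0.6
   vertex 4.9 0.0 4.8
   vertex 2.8 4.1 0.0
  endloop
 endfacet
 facet normal -0.463 -0.883 -0.074
  outer loop
   vertex 3.7 1.0 0.4
   vertex 4.9 0.0 4.8
   vertex 0.9 2.4 1.2
  endloop
 endfacet
 facet normal -0.370 -0.224 -0.902
  outer loop
   vertex 3.7 1.0 0.4
   vertex 0.9 2.4 1.2
   vertex 2.8 4.1 0.0
  endloop
 endfacet
 facet normal 0.947 0.249 -0.202
  outer loop
   vertex 3.7 1.0 0.4
   vertex 2.8 4.1 0.0
   vertex 4.9 0.0 4.8
  endloop
 endfacet
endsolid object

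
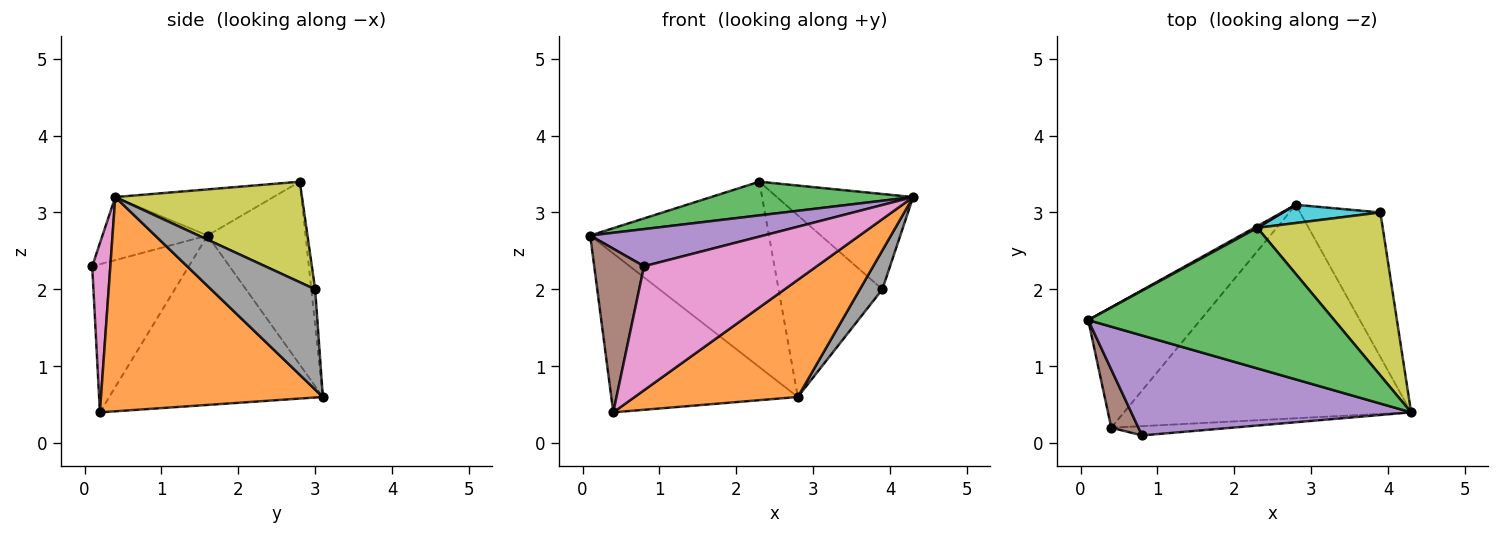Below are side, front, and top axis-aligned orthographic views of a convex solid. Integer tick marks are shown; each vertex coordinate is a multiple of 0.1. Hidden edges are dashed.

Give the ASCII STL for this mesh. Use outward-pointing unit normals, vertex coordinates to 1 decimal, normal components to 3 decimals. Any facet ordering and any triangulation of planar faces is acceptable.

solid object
 facet normal -0.674 0.589 -0.446
  outer loop
   vertex 0.4 0.2 0.4
   vertex 0.1 1.6 2.7
   vertex 2.8 3.1 0.6
  endloop
 endfacet
 facet normal 0.547 -0.402 -0.734
  outer loop
   vertex 0.4 0.2 0.4
   vertex 2.8 3.1 0.6
   vertex 4.3 0.4 3.2
  endloop
 endfacet
 facet normal -0.179 -0.229 0.957
  outer loop
   vertex 2.3 2.8 3.4
   vertex 0.1 1.6 2.7
   vertex 4.3 0.4 3.2
  endloop
 endfacet
 facet normal -0.481 0.877 0.008
  outer loop
   vertex 2.3 2.8 3.4
   vertex 2.8 3.1 0.6
   vertex 0.1 1.6 2.7
  endloop
 endfacet
 facet normal -0.207 -0.341 0.917
  outer loop
   vertex 0.8 0.1 2.3
   vertex 4.3 0.4 3.2
   vertex 0.1 1.6 2.7
  endloop
 endfacet
 facet normal -0.877 -0.452 0.161
  outer loop
   vertex 0.8 0.1 2.3
   vertex 0.1 1.6 2.7
   vertex 0.4 0.2 0.4
  endloop
 endfacet
 facet normal 0.104 -0.992 -0.074
  outer loop
   vertex 0.8 0.1 2.3
   vertex 0.4 0.2 0.4
   vertex 4.3 0.4 3.2
  endloop
 endfacet
 facet normal 0.770 -0.166 -0.617
  outer loop
   vertex 3.9 3.0 2.0
   vertex 4.3 0.4 3.2
   vertex 2.8 3.1 0.6
  endloop
 endfacet
 facet normal 0.569 0.415 0.710
  outer loop
   vertex 3.9 3.0 2.0
   vertex 2.3 2.8 3.4
   vertex 4.3 0.4 3.2
  endloop
 endfacet
 facet normal -0.037 0.994 0.100
  outer loop
   vertex 3.9 3.0 2.0
   vertex 2.8 3.1 0.6
   vertex 2.3 2.8 3.4
  endloop
 endfacet
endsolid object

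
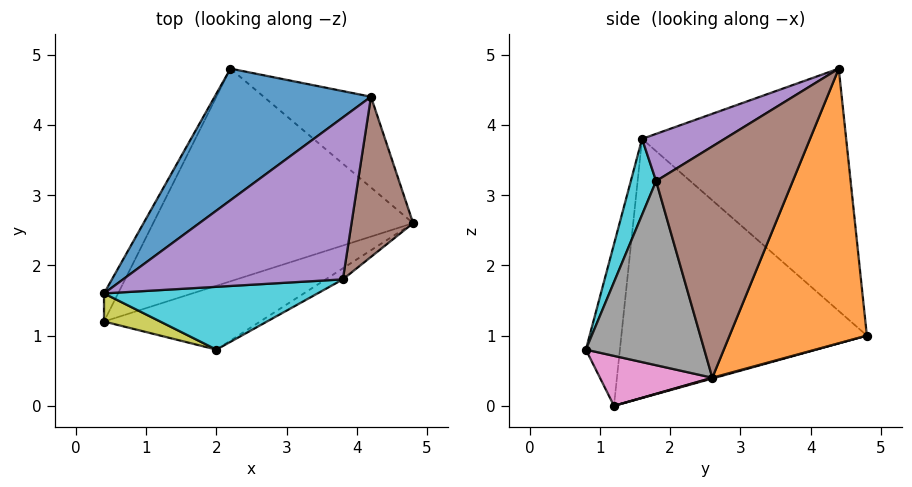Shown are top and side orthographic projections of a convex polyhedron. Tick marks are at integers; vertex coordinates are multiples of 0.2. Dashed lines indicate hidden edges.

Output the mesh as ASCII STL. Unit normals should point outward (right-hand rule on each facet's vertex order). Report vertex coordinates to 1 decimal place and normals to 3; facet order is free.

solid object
 facet normal -0.610 0.688 0.394
  outer loop
   vertex 4.2 4.4 4.8
   vertex 2.2 4.8 1.0
   vertex 0.4 1.6 3.8
  endloop
 endfacet
 facet normal 0.596 0.768 -0.233
  outer loop
   vertex 4.2 4.4 4.8
   vertex 4.8 2.6 0.4
   vertex 2.2 4.8 1.0
  endloop
 endfacet
 facet normal -0.888 0.457 -0.048
  outer loop
   vertex 0.4 1.2 0.0
   vertex 0.4 1.6 3.8
   vertex 2.2 4.8 1.0
  endloop
 endfacet
 facet normal 0.003 0.266 -0.964
  outer loop
   vertex 0.4 1.2 0.0
   vertex 2.2 4.8 1.0
   vertex 4.8 2.6 0.4
  endloop
 endfacet
 facet normal 0.177 -0.535 0.826
  outer loop
   vertex 3.8 1.8 3.2
   vertex 4.2 4.4 4.8
   vertex 0.4 1.6 3.8
  endloop
 endfacet
 facet normal 0.924 -0.294 0.246
  outer loop
   vertex 3.8 1.8 3.2
   vertex 4.8 2.6 0.4
   vertex 4.2 4.4 4.8
  endloop
 endfacet
 facet normal 0.251 -0.566 -0.785
  outer loop
   vertex 2.0 0.8 0.8
   vertex 0.4 1.2 0.0
   vertex 4.8 2.6 0.4
  endloop
 endfacet
 facet normal 0.535 -0.843 -0.050
  outer loop
   vertex 2.0 0.8 0.8
   vertex 4.8 2.6 0.4
   vertex 3.8 1.8 3.2
  endloop
 endfacet
 facet normal -0.288 -0.952 0.100
  outer loop
   vertex 2.0 0.8 0.8
   vertex 0.4 1.6 3.8
   vertex 0.4 1.2 0.0
  endloop
 endfacet
 facet normal 0.110 -0.944 0.311
  outer loop
   vertex 2.0 0.8 0.8
   vertex 3.8 1.8 3.2
   vertex 0.4 1.6 3.8
  endloop
 endfacet
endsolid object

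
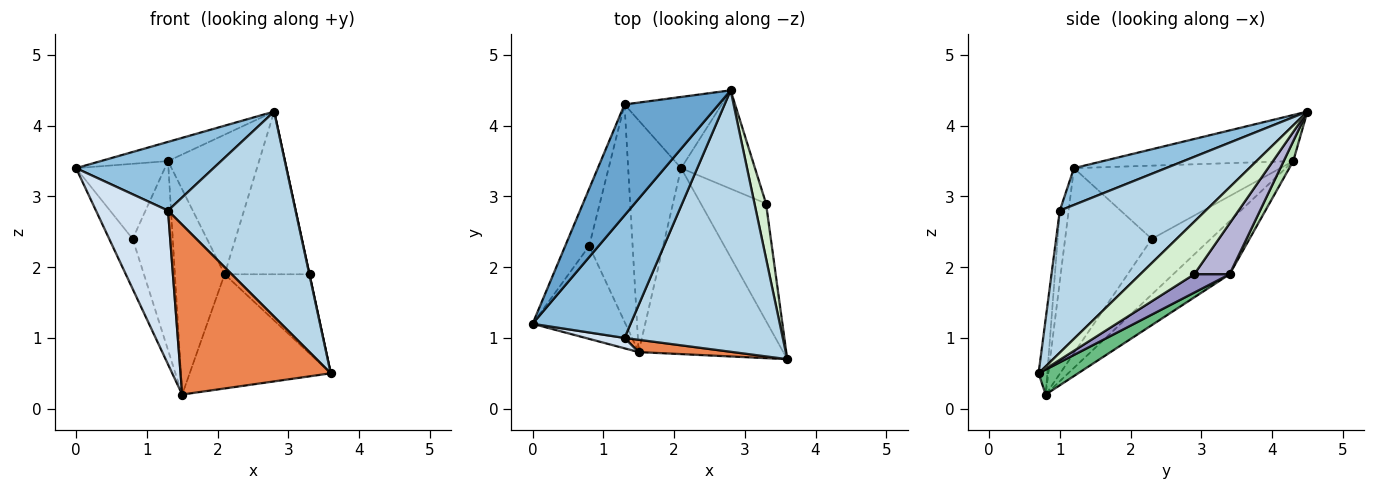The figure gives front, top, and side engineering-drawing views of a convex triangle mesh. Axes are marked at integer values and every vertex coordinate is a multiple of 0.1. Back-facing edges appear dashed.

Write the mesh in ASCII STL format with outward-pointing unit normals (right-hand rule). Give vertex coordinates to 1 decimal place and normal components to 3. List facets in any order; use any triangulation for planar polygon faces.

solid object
 facet normal -0.435 0.154 0.887
  outer loop
   vertex 1.3 4.3 3.5
   vertex 0.0 1.2 3.4
   vertex 2.8 4.5 4.2
  endloop
 endfacet
 facet normal 0.311 -0.465 0.829
  outer loop
   vertex 1.3 1.0 2.8
   vertex 2.8 4.5 4.2
   vertex 0.0 1.2 3.4
  endloop
 endfacet
 facet normal 0.577 -0.504 0.643
  outer loop
   vertex 1.3 1.0 2.8
   vertex 3.6 0.7 0.5
   vertex 2.8 4.5 4.2
  endloop
 endfacet
 facet normal -0.122 -0.990 0.067
  outer loop
   vertex 1.3 1.0 2.8
   vertex 0.0 1.2 3.4
   vertex 1.5 0.8 0.2
  endloop
 endfacet
 facet normal -0.058 -0.996 0.072
  outer loop
   vertex 1.3 1.0 2.8
   vertex 1.5 0.8 0.2
   vertex 3.6 0.7 0.5
  endloop
 endfacet
 facet normal -0.869 0.235 -0.436
  outer loop
   vertex 0.8 2.3 2.4
   vertex 1.5 0.8 0.2
   vertex 0.0 1.2 3.4
  endloop
 endfacet
 facet normal -0.880 0.378 -0.288
  outer loop
   vertex 0.8 2.3 2.4
   vertex 0.0 1.2 3.4
   vertex 1.3 4.3 3.5
  endloop
 endfacet
 facet normal -0.694 0.472 -0.543
  outer loop
   vertex 0.8 2.3 2.4
   vertex 1.3 4.3 3.5
   vertex 1.5 0.8 0.2
  endloop
 endfacet
 facet normal 0.145 0.518 -0.843
  outer loop
   vertex 2.1 3.4 1.9
   vertex 3.6 0.7 0.5
   vertex 1.5 0.8 0.2
  endloop
 endfacet
 facet normal -0.601 0.530 -0.598
  outer loop
   vertex 2.1 3.4 1.9
   vertex 1.5 0.8 0.2
   vertex 1.3 4.3 3.5
  endloop
 endfacet
 facet normal 0.093 0.887 -0.452
  outer loop
   vertex 2.1 3.4 1.9
   vertex 1.3 4.3 3.5
   vertex 2.8 4.5 4.2
  endloop
 endfacet
 facet normal 0.977 -0.003 0.215
  outer loop
   vertex 3.3 2.9 1.9
   vertex 2.8 4.5 4.2
   vertex 3.6 0.7 0.5
  endloop
 endfacet
 facet normal 0.227 0.545 -0.807
  outer loop
   vertex 3.3 2.9 1.9
   vertex 3.6 0.7 0.5
   vertex 2.1 3.4 1.9
  endloop
 endfacet
 facet normal 0.336 0.806 -0.488
  outer loop
   vertex 3.3 2.9 1.9
   vertex 2.1 3.4 1.9
   vertex 2.8 4.5 4.2
  endloop
 endfacet
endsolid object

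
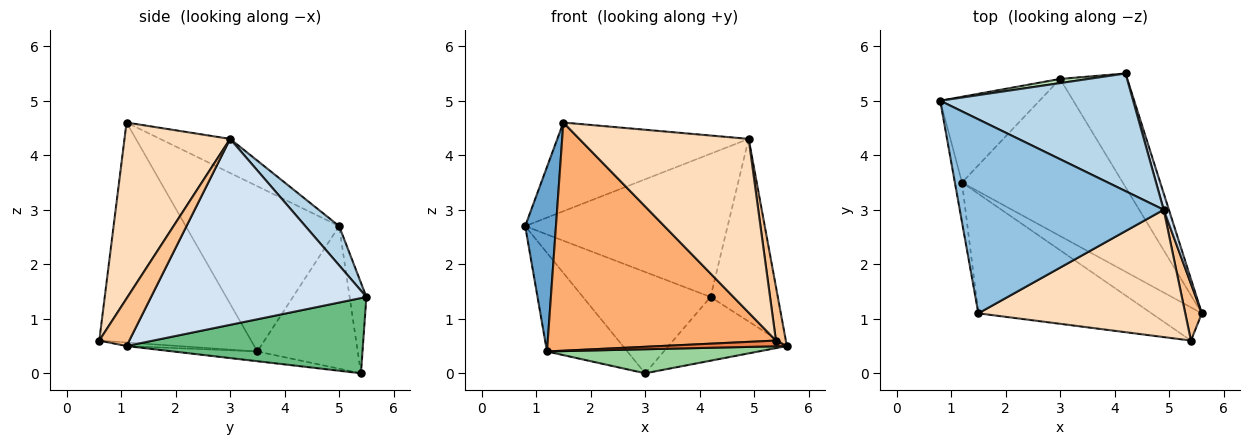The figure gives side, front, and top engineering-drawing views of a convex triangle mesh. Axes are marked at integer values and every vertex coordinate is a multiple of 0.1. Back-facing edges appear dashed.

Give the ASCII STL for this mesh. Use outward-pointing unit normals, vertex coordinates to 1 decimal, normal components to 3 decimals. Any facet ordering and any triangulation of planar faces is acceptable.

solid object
 facet normal -0.980 -0.196 -0.042
  outer loop
   vertex 1.2 3.5 0.4
   vertex 1.5 1.1 4.6
   vertex 0.8 5.0 2.7
  endloop
 endfacet
 facet normal -0.150 0.411 0.899
  outer loop
   vertex 4.9 3.0 4.3
   vertex 0.8 5.0 2.7
   vertex 1.5 1.1 4.6
  endloop
 endfacet
 facet normal 0.128 0.766 0.630
  outer loop
   vertex 4.9 3.0 4.3
   vertex 4.2 5.5 1.4
   vertex 0.8 5.0 2.7
  endloop
 endfacet
 facet normal 0.954 0.298 0.027
  outer loop
   vertex 4.9 3.0 4.3
   vertex 5.6 1.1 0.5
   vertex 4.2 5.5 1.4
  endloop
 endfacet
 facet normal -0.070 -0.169 -0.983
  outer loop
   vertex 5.4 0.6 0.6
   vertex 1.2 3.5 0.4
   vertex 5.6 1.1 0.5
  endloop
 endfacet
 facet normal -0.508 -0.763 -0.400
  outer loop
   vertex 5.4 0.6 0.6
   vertex 1.5 1.1 4.6
   vertex 1.2 3.5 0.4
  endloop
 endfacet
 facet normal 0.901 -0.298 0.315
  outer loop
   vertex 5.4 0.6 0.6
   vertex 5.6 1.1 0.5
   vertex 4.9 3.0 4.3
  endloop
 endfacet
 facet normal 0.449 -0.721 0.528
  outer loop
   vertex 5.4 0.6 0.6
   vertex 4.9 3.0 4.3
   vertex 1.5 1.1 4.6
  endloop
 endfacet
 facet normal 0.699 0.350 -0.624
  outer loop
   vertex 3.0 5.4 0.0
   vertex 4.2 5.5 1.4
   vertex 5.6 1.1 0.5
  endloop
 endfacet
 facet normal -0.060 -0.151 -0.987
  outer loop
   vertex 3.0 5.4 0.0
   vertex 5.6 1.1 0.5
   vertex 1.2 3.5 0.4
  endloop
 endfacet
 facet normal -0.130 0.991 0.041
  outer loop
   vertex 3.0 5.4 0.0
   vertex 0.8 5.0 2.7
   vertex 4.2 5.5 1.4
  endloop
 endfacet
 facet normal -0.686 0.549 -0.477
  outer loop
   vertex 3.0 5.4 0.0
   vertex 1.2 3.5 0.4
   vertex 0.8 5.0 2.7
  endloop
 endfacet
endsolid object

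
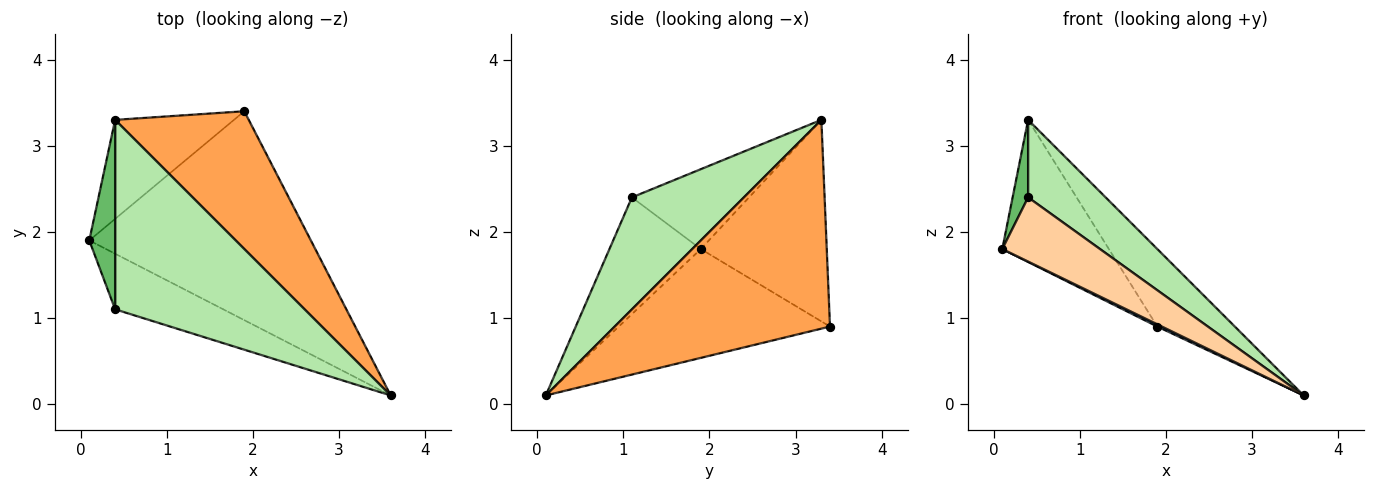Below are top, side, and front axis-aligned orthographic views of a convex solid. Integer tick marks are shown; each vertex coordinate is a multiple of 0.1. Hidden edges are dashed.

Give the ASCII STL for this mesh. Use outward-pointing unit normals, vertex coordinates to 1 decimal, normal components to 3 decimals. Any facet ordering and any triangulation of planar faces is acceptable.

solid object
 facet normal -0.441 -0.010 -0.898
  outer loop
   vertex 1.9 3.4 0.9
   vertex 3.6 0.1 0.1
   vertex 0.1 1.9 1.8
  endloop
 endfacet
 facet normal -0.696 0.589 -0.411
  outer loop
   vertex 0.4 3.3 3.3
   vertex 1.9 3.4 0.9
   vertex 0.1 1.9 1.8
  endloop
 endfacet
 facet normal 0.806 0.290 0.516
  outer loop
   vertex 0.4 3.3 3.3
   vertex 3.6 0.1 0.1
   vertex 1.9 3.4 0.9
  endloop
 endfacet
 facet normal -0.577 -0.617 -0.535
  outer loop
   vertex 0.4 1.1 2.4
   vertex 0.1 1.9 1.8
   vertex 3.6 0.1 0.1
  endloop
 endfacet
 facet normal -0.944 -0.125 0.305
  outer loop
   vertex 0.4 1.1 2.4
   vertex 0.4 3.3 3.3
   vertex 0.1 1.9 1.8
  endloop
 endfacet
 facet normal 0.480 -0.332 0.812
  outer loop
   vertex 0.4 1.1 2.4
   vertex 3.6 0.1 0.1
   vertex 0.4 3.3 3.3
  endloop
 endfacet
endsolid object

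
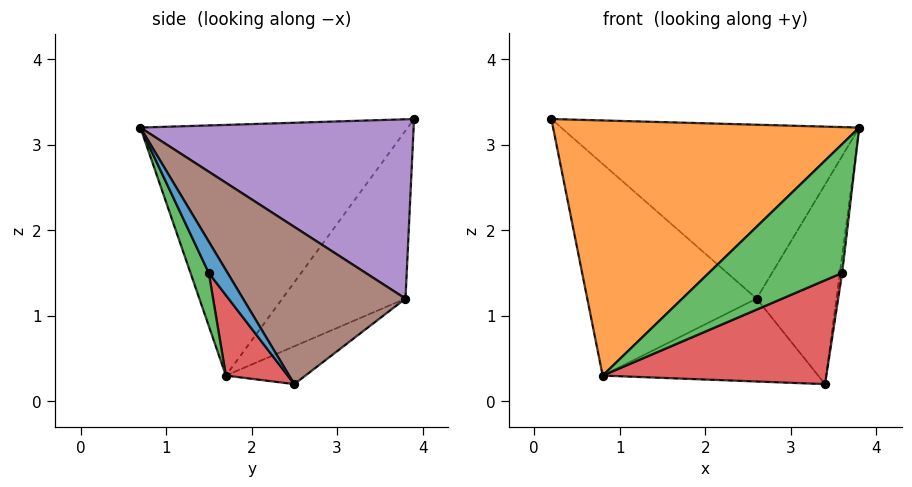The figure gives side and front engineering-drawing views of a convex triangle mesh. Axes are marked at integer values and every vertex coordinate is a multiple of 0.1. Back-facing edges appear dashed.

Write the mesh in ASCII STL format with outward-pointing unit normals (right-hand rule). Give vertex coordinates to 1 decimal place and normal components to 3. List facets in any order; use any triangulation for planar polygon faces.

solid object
 facet normal 0.991 0.120 -0.060
  outer loop
   vertex 3.6 1.5 1.5
   vertex 3.4 2.5 0.2
   vertex 3.8 0.7 3.2
  endloop
 endfacet
 facet normal -0.606 -0.694 0.388
  outer loop
   vertex 0.8 1.7 0.3
   vertex 3.8 0.7 3.2
   vertex 0.2 3.9 3.3
  endloop
 endfacet
 facet normal 0.122 -0.892 -0.434
  outer loop
   vertex 0.8 1.7 0.3
   vertex 3.6 1.5 1.5
   vertex 3.8 0.7 3.2
  endloop
 endfacet
 facet normal 0.210 -0.759 -0.616
  outer loop
   vertex 0.8 1.7 0.3
   vertex 3.4 2.5 0.2
   vertex 3.6 1.5 1.5
  endloop
 endfacet
 facet normal 0.544 0.593 0.593
  outer loop
   vertex 2.6 3.8 1.2
   vertex 0.2 3.9 3.3
   vertex 3.8 0.7 3.2
  endloop
 endfacet
 facet normal 0.888 0.436 0.143
  outer loop
   vertex 2.6 3.8 1.2
   vertex 3.8 0.7 3.2
   vertex 3.4 2.5 0.2
  endloop
 endfacet
 facet normal -0.479 0.659 -0.579
  outer loop
   vertex 2.6 3.8 1.2
   vertex 0.8 1.7 0.3
   vertex 0.2 3.9 3.3
  endloop
 endfacet
 facet normal -0.192 0.521 -0.831
  outer loop
   vertex 2.6 3.8 1.2
   vertex 3.4 2.5 0.2
   vertex 0.8 1.7 0.3
  endloop
 endfacet
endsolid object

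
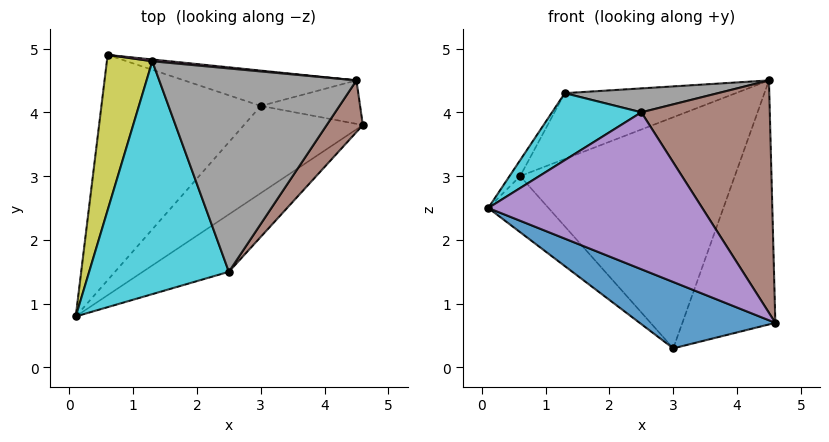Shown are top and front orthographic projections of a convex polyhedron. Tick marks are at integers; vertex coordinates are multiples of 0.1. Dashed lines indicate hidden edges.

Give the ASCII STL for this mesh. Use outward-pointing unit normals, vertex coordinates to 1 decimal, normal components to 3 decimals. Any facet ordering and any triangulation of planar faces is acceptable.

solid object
 facet normal 0.085 -0.603 -0.793
  outer loop
   vertex 3.0 4.1 0.3
   vertex 4.6 3.8 0.7
   vertex 0.1 0.8 2.5
  endloop
 endfacet
 facet normal -0.711 0.170 -0.682
  outer loop
   vertex 3.0 4.1 0.3
   vertex 0.1 0.8 2.5
   vertex 0.6 4.9 3.0
  endloop
 endfacet
 facet normal 0.223 0.960 -0.171
  outer loop
   vertex 3.0 4.1 0.3
   vertex 4.5 4.5 4.5
   vertex 4.6 3.8 0.7
  endloop
 endfacet
 facet normal 0.158 0.976 -0.149
  outer loop
   vertex 3.0 4.1 0.3
   vertex 0.6 4.9 3.0
   vertex 4.5 4.5 4.5
  endloop
 endfacet
 facet normal 0.439 -0.844 -0.309
  outer loop
   vertex 2.5 1.5 4.0
   vertex 0.1 0.8 2.5
   vertex 4.6 3.8 0.7
  endloop
 endfacet
 facet normal 0.816 -0.565 0.125
  outer loop
   vertex 2.5 1.5 4.0
   vertex 4.6 3.8 0.7
   vertex 4.5 4.5 4.5
  endloop
 endfacet
 facet normal 0.092 0.995 0.027
  outer loop
   vertex 1.3 4.8 4.3
   vertex 4.5 4.5 4.5
   vertex 0.6 4.9 3.0
  endloop
 endfacet
 facet normal -0.073 -0.117 0.991
  outer loop
   vertex 1.3 4.8 4.3
   vertex 2.5 1.5 4.0
   vertex 4.5 4.5 4.5
  endloop
 endfacet
 facet normal -0.878 0.049 0.476
  outer loop
   vertex 1.3 4.8 4.3
   vertex 0.6 4.9 3.0
   vertex 0.1 0.8 2.5
  endloop
 endfacet
 facet normal -0.461 -0.245 0.853
  outer loop
   vertex 1.3 4.8 4.3
   vertex 0.1 0.8 2.5
   vertex 2.5 1.5 4.0
  endloop
 endfacet
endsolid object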